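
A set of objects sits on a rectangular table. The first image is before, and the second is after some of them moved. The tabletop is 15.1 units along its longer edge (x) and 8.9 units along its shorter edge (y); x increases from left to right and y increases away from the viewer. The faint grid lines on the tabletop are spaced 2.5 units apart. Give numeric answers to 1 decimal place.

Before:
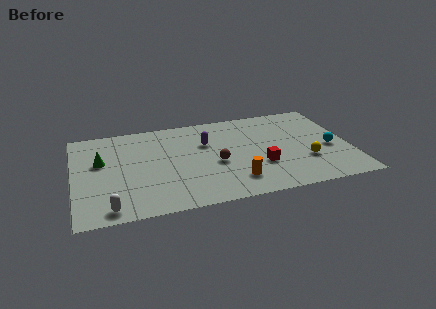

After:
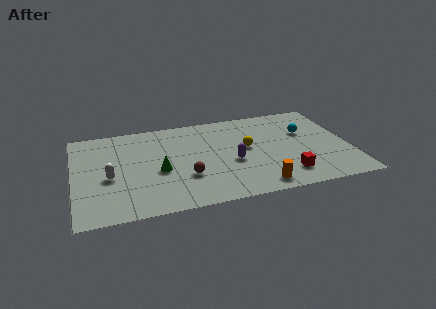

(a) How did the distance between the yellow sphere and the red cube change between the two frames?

+1.1

They were about 2.5 units apart before and 3.6 after — 1.1 units further apart.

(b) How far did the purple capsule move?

2.6

The purple capsule moved from about (7.3, 5.9) to (8.6, 3.7), a distance of √(1.3² + 2.2²) ≈ 2.6.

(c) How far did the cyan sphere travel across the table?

2.2

The cyan sphere moved from about (14.0, 3.8) to (12.8, 5.7), a distance of √(1.2² + 1.9²) ≈ 2.2.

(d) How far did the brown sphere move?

1.9

The brown sphere was near (7.7, 3.8) before and (6.0, 2.9) after, so it travelled √(1.7² + 0.9²) ≈ 1.9 units.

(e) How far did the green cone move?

3.5

From (1.5, 5.4) to (4.6, 3.8), the green cone covered √(3.1² + 1.6²) ≈ 3.5 units.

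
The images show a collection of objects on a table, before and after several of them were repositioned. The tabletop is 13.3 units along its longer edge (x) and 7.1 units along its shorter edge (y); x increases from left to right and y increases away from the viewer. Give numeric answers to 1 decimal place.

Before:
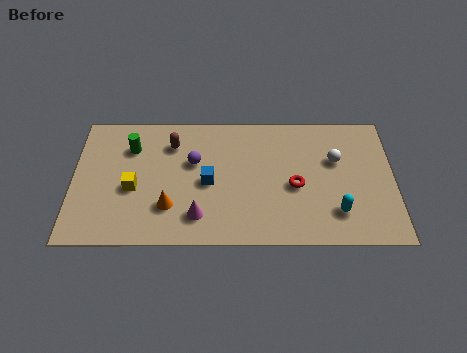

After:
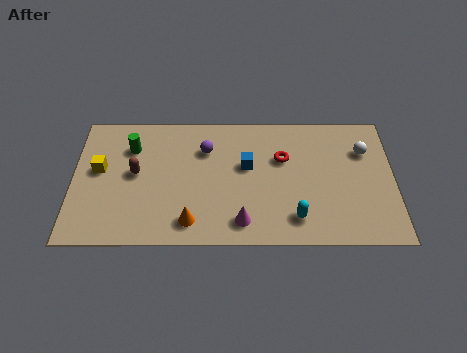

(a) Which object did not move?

the green cylinder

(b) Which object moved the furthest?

the brown capsule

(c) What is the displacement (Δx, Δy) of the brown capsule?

(-1.5, -1.6)

The brown capsule was at about (4.1, 5.4) and moved to about (2.6, 3.8).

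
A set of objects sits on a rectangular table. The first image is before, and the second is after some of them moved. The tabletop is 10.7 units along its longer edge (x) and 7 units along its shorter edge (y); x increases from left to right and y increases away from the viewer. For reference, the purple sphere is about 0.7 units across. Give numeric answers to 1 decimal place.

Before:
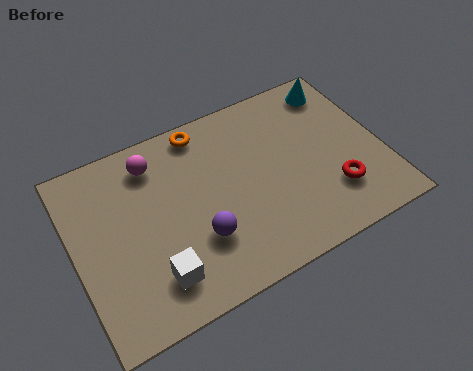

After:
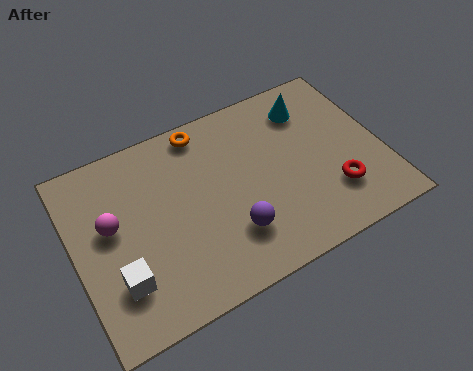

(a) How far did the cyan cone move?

1.2

The cyan cone moved from about (9.6, 5.9) to (8.5, 5.5), a distance of √(1.1² + 0.4²) ≈ 1.2.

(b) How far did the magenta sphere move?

2.4

The magenta sphere was near (3.0, 5.7) before and (1.3, 4.0) after, so it travelled √(1.7² + 1.7²) ≈ 2.4 units.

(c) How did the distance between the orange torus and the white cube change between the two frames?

+0.3

Before: roughly 5.2 units apart; after: 5.5. That's 0.3 units further apart.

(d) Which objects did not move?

the orange torus and the red torus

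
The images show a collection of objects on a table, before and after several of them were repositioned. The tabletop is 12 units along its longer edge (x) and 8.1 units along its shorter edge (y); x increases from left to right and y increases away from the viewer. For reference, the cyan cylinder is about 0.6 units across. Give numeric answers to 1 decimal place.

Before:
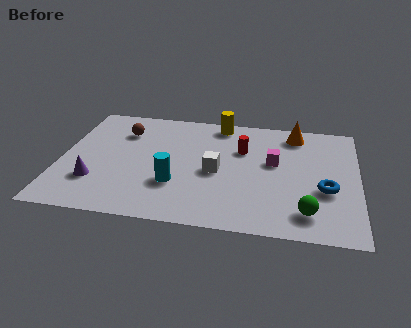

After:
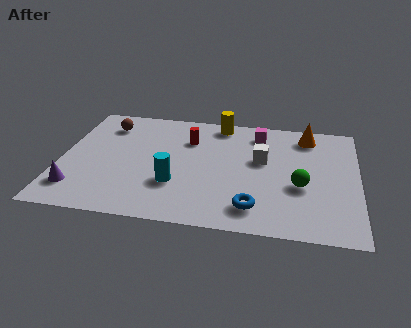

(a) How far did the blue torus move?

3.2

The blue torus was near (10.7, 3.1) before and (7.9, 1.5) after, so it travelled √(2.8² + 1.6²) ≈ 3.2 units.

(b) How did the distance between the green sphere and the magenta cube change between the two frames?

+0.4

Before: roughly 3.5 units apart; after: 3.9. That's 0.4 units further apart.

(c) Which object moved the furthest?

the blue torus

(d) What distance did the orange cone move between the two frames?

0.5

The orange cone moved from about (9.4, 6.9) to (9.9, 6.8), a distance of √(0.5² + 0.1²) ≈ 0.5.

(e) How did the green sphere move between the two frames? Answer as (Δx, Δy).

(-0.3, 1.7)

The green sphere was at about (10.0, 1.5) and moved to about (9.7, 3.2).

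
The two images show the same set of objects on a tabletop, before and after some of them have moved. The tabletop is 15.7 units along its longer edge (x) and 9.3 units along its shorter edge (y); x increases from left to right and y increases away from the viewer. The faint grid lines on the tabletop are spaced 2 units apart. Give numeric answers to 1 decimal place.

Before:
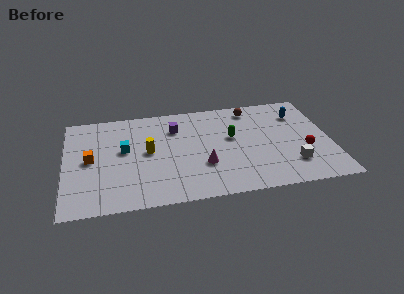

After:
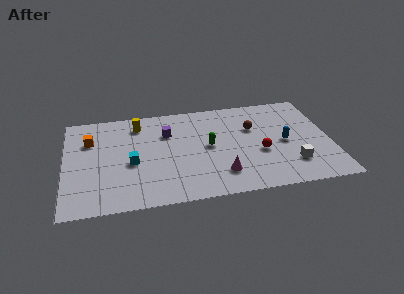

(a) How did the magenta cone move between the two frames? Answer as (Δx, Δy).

(1.0, -1.0)

From the two frames, the magenta cone sits at roughly (8.1, 3.1) before and (9.1, 2.1) after.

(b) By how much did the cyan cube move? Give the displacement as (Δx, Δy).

(0.4, -1.3)

The cyan cube was at about (3.5, 5.3) and moved to about (3.9, 4.0).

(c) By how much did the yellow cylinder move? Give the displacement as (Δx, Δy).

(-0.5, 2.7)

From the two frames, the yellow cylinder sits at roughly (4.9, 4.9) before and (4.4, 7.6) after.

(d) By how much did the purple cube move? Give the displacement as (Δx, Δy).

(-0.5, -0.4)

The purple cube was at about (6.6, 6.9) and moved to about (6.1, 6.5).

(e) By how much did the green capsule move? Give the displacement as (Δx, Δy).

(-1.4, -0.6)

The green capsule was at about (9.9, 5.4) and moved to about (8.5, 4.8).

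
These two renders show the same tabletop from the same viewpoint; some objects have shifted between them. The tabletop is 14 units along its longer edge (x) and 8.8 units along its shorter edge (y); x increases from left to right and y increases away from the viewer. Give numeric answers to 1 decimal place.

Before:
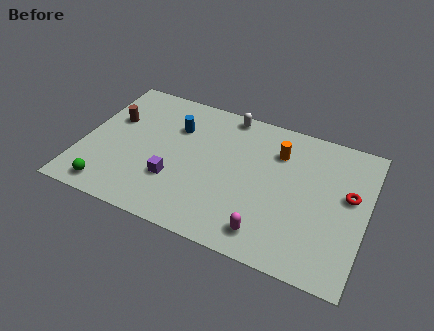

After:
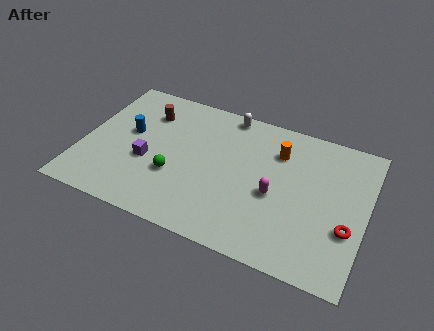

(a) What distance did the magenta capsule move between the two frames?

2.4

The magenta capsule was near (9.5, 1.4) before and (9.6, 3.8) after, so it travelled √(0.1² + 2.4²) ≈ 2.4 units.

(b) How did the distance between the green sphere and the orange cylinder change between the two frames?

-3.6

Before: roughly 9.5 units apart; after: 5.9. That's 3.6 units closer together.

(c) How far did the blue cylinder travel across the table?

2.5

The blue cylinder moved from about (4.4, 6.2) to (2.2, 5.0), a distance of √(2.2² + 1.2²) ≈ 2.5.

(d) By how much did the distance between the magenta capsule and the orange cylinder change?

-2.4

They were about 5.1 units apart before and 2.7 after — 2.4 units closer together.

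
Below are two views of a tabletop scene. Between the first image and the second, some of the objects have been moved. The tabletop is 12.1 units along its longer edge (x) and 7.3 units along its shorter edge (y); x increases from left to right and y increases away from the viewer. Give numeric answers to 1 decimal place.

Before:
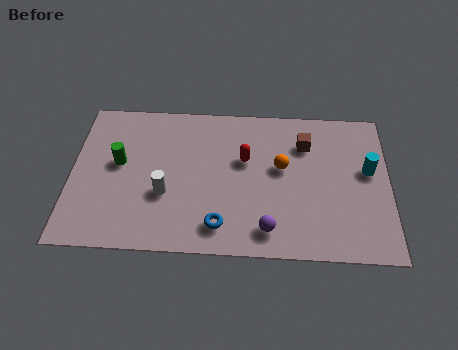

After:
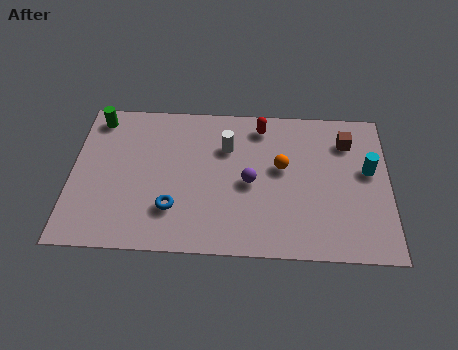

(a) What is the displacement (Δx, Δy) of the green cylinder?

(-0.9, 2.2)

The green cylinder was at about (1.8, 4.1) and moved to about (0.9, 6.3).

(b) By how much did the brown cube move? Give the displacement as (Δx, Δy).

(1.6, 0.2)

The brown cube was at about (8.9, 5.4) and moved to about (10.5, 5.6).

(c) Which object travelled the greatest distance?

the white cylinder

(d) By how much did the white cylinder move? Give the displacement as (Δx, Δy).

(2.3, 2.4)

The white cylinder started near (3.6, 2.7) and ended near (5.9, 5.1).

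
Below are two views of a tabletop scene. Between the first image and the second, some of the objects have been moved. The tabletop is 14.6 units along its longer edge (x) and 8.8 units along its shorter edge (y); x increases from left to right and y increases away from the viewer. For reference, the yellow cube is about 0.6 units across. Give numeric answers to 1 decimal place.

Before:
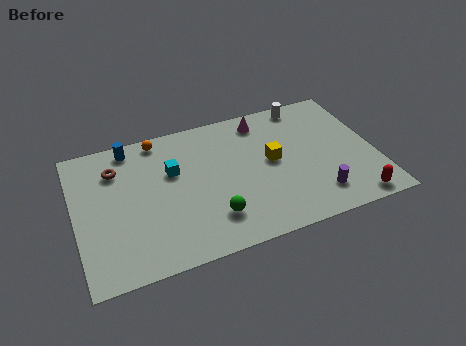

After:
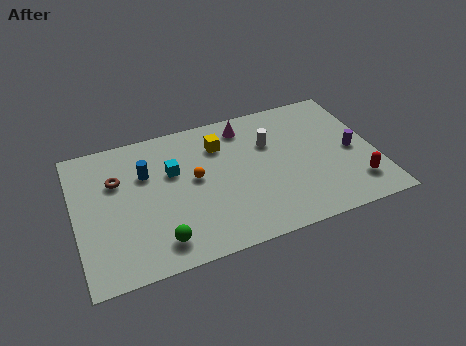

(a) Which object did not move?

the cyan cube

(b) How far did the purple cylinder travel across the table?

3.0

The purple cylinder was near (11.5, 1.8) before and (13.5, 4.1) after, so it travelled √(2.0² + 2.3²) ≈ 3.0 units.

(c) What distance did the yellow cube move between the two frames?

3.1

From (9.6, 4.7) to (7.2, 6.6), the yellow cube covered √(2.4² + 1.9²) ≈ 3.1 units.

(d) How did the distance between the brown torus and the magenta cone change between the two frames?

-0.8

Before: roughly 7.4 units apart; after: 6.6. That's 0.8 units closer together.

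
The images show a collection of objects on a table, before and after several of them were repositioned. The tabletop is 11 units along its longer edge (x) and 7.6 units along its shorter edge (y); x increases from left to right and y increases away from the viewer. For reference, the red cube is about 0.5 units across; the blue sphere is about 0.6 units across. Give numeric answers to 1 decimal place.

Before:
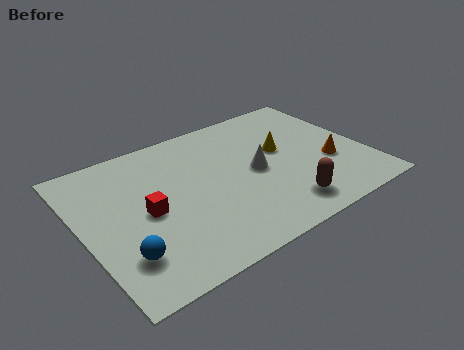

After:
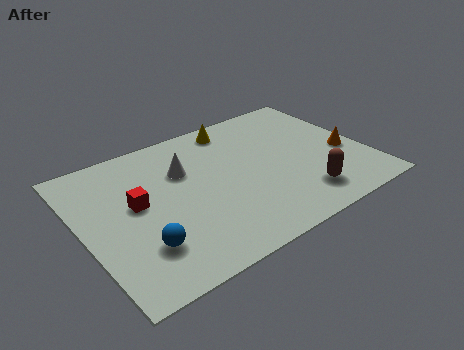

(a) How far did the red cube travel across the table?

0.7

The red cube moved from about (2.4, 3.6) to (2.1, 4.2), a distance of √(0.3² + 0.6²) ≈ 0.7.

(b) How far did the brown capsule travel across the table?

0.8

The brown capsule moved from about (7.3, 1.3) to (8.1, 1.5), a distance of √(0.8² + 0.2²) ≈ 0.8.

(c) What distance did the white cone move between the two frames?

3.0

The white cone moved from about (6.7, 3.7) to (4.1, 5.1), a distance of √(2.6² + 1.4²) ≈ 3.0.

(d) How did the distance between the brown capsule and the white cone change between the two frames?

+2.9

The distance was about 2.5 in the first image and 5.4 in the second, so they moved 2.9 units further apart.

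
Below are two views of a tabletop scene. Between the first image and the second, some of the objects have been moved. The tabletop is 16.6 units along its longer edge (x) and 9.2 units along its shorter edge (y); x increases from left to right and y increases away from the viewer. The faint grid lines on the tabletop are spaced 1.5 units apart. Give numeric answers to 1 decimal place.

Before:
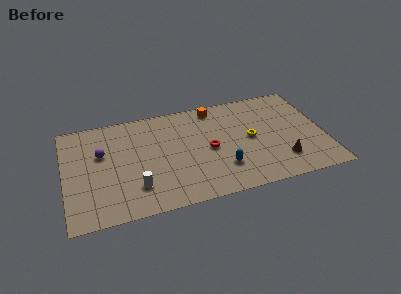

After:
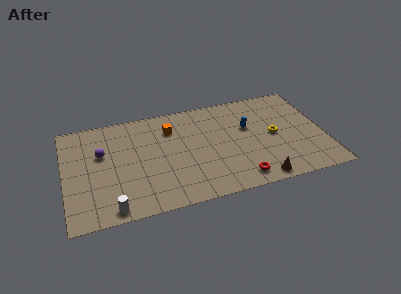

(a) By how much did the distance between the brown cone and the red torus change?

-3.7

The distance was about 5.0 in the first image and 1.3 in the second, so they moved 3.7 units closer together.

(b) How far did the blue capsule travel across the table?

3.7

From (9.9, 2.5) to (11.8, 5.7), the blue capsule covered √(1.9² + 3.2²) ≈ 3.7 units.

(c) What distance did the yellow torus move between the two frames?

1.5

From (11.9, 4.7) to (13.4, 4.6), the yellow torus covered √(1.5² + 0.1²) ≈ 1.5 units.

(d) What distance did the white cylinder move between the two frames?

2.1

From (4.4, 2.3) to (2.8, 0.9), the white cylinder covered √(1.6² + 1.4²) ≈ 2.1 units.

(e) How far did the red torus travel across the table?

3.5

The red torus moved from about (9.2, 4.4) to (10.9, 1.3), a distance of √(1.7² + 3.1²) ≈ 3.5.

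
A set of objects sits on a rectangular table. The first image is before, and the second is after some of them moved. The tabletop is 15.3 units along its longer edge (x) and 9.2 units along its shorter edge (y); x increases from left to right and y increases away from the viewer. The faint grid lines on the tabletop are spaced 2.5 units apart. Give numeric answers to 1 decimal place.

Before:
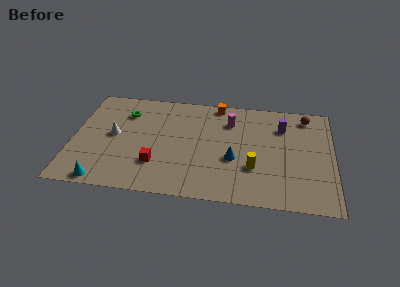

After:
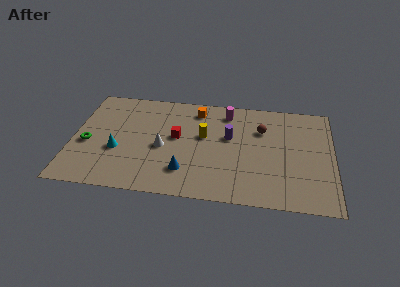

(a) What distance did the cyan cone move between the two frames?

2.8

The cyan cone was near (2.0, 0.8) before and (2.7, 3.5) after, so it travelled √(0.7² + 2.7²) ≈ 2.8 units.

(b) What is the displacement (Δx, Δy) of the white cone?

(2.9, -0.7)

From the two frames, the white cone sits at roughly (2.4, 4.8) before and (5.3, 4.1) after.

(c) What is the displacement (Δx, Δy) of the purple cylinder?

(-3.1, -1.3)

The purple cylinder was at about (12.3, 6.8) and moved to about (9.2, 5.5).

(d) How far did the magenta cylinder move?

0.8

The magenta cylinder moved from about (9.2, 6.9) to (9.0, 7.7), a distance of √(0.2² + 0.8²) ≈ 0.8.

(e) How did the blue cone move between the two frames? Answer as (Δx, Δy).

(-2.8, -1.4)

The blue cone started near (9.5, 3.6) and ended near (6.7, 2.2).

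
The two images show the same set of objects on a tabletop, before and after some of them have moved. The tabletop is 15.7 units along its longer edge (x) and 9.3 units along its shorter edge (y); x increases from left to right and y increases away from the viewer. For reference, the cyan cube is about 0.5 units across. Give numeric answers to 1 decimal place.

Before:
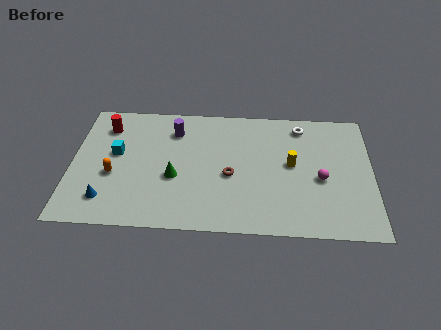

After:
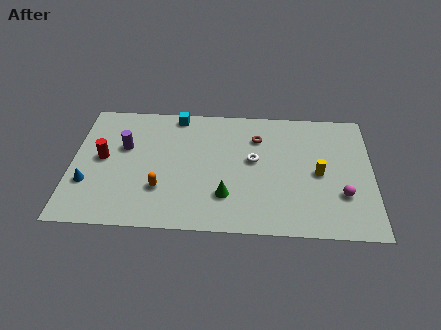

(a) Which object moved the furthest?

the cyan cube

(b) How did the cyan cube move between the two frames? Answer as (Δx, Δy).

(3.1, 3.1)

From the two frames, the cyan cube sits at roughly (2.3, 5.3) before and (5.4, 8.4) after.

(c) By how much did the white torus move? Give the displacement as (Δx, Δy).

(-2.5, -2.7)

From the two frames, the white torus sits at roughly (12.0, 7.9) before and (9.5, 5.2) after.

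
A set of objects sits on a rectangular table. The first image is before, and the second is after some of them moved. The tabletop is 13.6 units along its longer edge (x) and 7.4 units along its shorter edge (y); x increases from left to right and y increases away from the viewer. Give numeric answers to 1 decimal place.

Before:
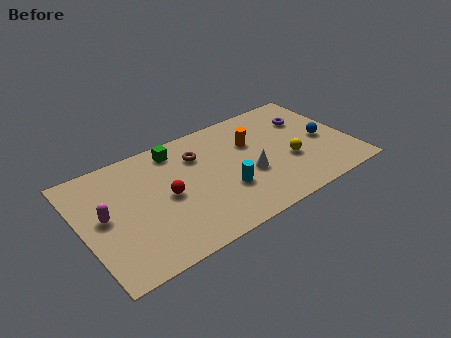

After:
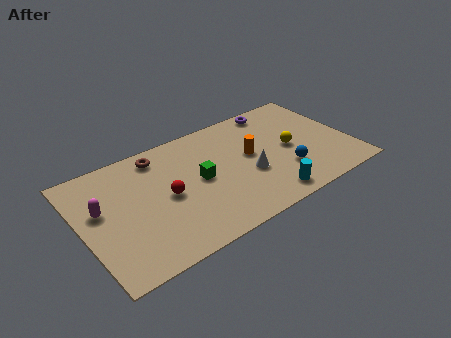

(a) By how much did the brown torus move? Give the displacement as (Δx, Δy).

(-1.9, 0.9)

From the two frames, the brown torus sits at roughly (6.1, 5.4) before and (4.2, 6.3) after.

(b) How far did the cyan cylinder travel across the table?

2.4

The cyan cylinder was near (7.0, 2.5) before and (8.9, 1.0) after, so it travelled √(1.9² + 1.5²) ≈ 2.4 units.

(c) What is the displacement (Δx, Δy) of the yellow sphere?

(0.2, 0.8)

The yellow sphere was at about (10.4, 2.8) and moved to about (10.6, 3.6).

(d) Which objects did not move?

the red sphere and the white cone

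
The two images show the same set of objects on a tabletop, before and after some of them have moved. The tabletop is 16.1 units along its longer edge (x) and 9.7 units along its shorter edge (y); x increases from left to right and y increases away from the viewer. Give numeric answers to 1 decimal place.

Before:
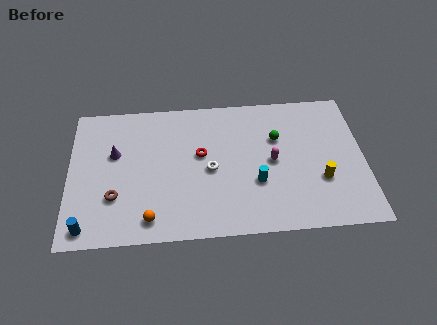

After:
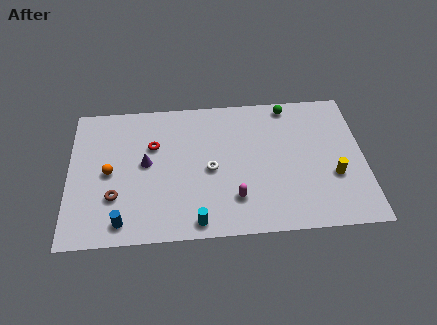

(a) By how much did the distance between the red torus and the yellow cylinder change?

+3.3

They were about 6.9 units apart before and 10.2 after — 3.3 units further apart.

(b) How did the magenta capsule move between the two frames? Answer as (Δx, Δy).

(-2.1, -2.4)

From the two frames, the magenta capsule sits at roughly (11.1, 4.8) before and (9.0, 2.4) after.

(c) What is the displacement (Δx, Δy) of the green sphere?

(0.7, 2.3)

From the two frames, the green sphere sits at roughly (11.4, 6.4) before and (12.1, 8.7) after.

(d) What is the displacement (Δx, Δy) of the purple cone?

(1.7, -0.8)

The purple cone was at about (2.5, 6.0) and moved to about (4.2, 5.2).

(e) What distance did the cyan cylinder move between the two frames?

4.1

From (10.2, 3.4) to (6.9, 1.0), the cyan cylinder covered √(3.3² + 2.4²) ≈ 4.1 units.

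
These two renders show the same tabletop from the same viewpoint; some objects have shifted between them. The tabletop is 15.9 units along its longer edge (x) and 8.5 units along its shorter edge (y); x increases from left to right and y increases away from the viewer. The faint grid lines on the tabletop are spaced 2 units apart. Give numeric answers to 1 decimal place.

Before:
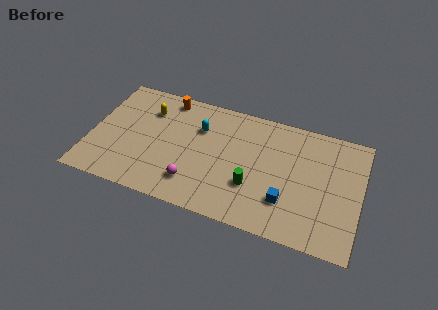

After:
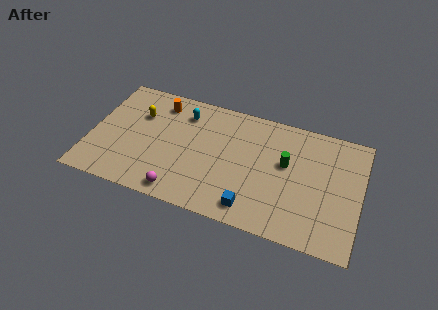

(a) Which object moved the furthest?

the green cylinder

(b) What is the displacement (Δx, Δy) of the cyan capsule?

(-1.0, 0.8)

From the two frames, the cyan capsule sits at roughly (6.3, 5.9) before and (5.3, 6.7) after.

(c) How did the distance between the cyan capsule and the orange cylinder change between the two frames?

-1.1

The distance was about 2.6 in the first image and 1.5 in the second, so they moved 1.1 units closer together.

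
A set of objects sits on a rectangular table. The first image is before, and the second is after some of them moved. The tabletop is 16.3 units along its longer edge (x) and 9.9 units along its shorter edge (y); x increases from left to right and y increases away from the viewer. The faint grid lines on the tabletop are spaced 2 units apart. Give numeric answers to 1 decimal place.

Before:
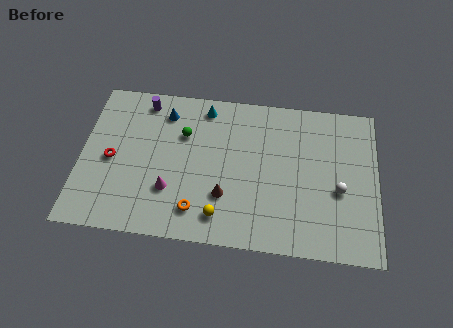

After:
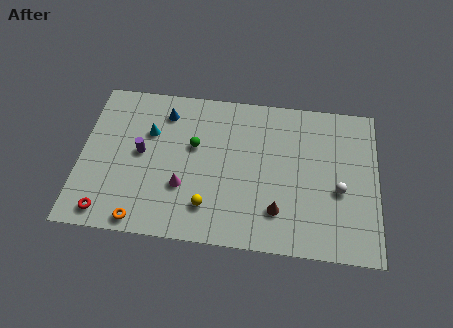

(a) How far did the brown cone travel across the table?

3.0

From (8.0, 3.0) to (10.9, 2.4), the brown cone covered √(2.9² + 0.6²) ≈ 3.0 units.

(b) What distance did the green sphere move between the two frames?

0.9

From (5.6, 6.7) to (6.2, 6.0), the green sphere covered √(0.6² + 0.7²) ≈ 0.9 units.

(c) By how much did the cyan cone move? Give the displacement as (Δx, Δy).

(-3.0, -2.0)

The cyan cone was at about (6.7, 8.6) and moved to about (3.7, 6.6).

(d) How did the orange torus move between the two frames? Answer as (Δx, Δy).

(-3.0, -1.0)

From the two frames, the orange torus sits at roughly (6.5, 1.9) before and (3.5, 0.9) after.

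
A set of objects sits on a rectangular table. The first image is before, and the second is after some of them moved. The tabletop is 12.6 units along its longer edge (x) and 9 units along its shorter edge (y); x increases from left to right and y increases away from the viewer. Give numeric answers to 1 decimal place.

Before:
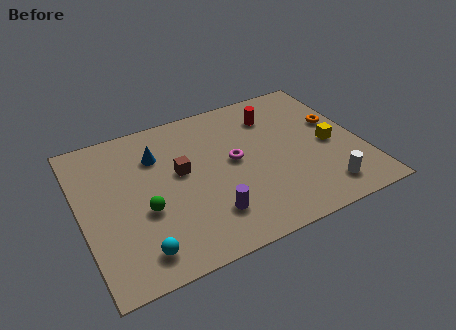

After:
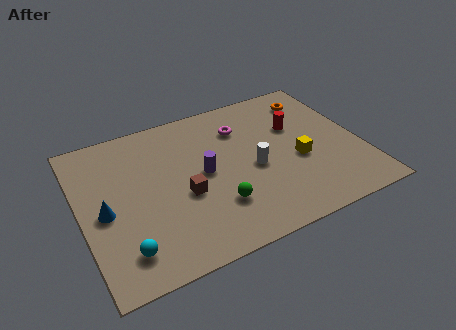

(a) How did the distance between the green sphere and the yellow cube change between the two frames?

-4.4

The distance was about 8.5 in the first image and 4.1 in the second, so they moved 4.4 units closer together.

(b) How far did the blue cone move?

3.5

The blue cone moved from about (3.6, 6.5) to (1.0, 4.1), a distance of √(2.6² + 2.4²) ≈ 3.5.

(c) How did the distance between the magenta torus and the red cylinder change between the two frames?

-0.4

They were about 3.0 units apart before and 2.6 after — 0.4 units closer together.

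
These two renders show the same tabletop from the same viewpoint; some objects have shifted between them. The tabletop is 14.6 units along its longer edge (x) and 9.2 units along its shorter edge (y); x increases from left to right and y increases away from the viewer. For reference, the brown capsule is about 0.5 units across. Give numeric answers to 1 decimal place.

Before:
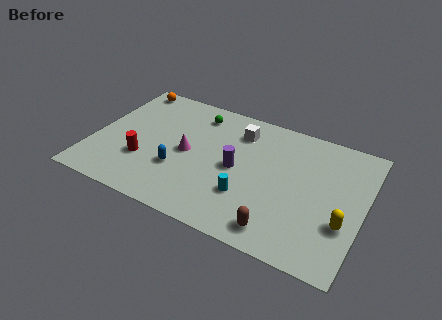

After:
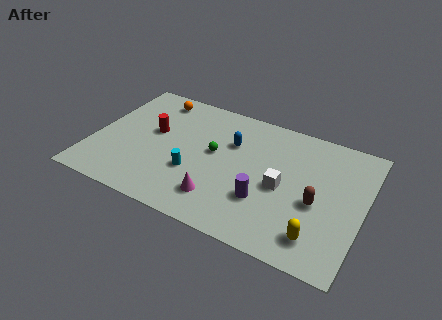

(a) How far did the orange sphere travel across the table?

1.6

The orange sphere moved from about (1.2, 8.3) to (2.8, 7.9), a distance of √(1.6² + 0.4²) ≈ 1.6.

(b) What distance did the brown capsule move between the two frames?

3.1

The brown capsule was near (10.5, 1.3) before and (12.2, 3.9) after, so it travelled √(1.7² + 2.6²) ≈ 3.1 units.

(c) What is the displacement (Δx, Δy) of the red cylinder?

(0.2, 2.3)

From the two frames, the red cylinder sits at roughly (2.9, 3.0) before and (3.1, 5.3) after.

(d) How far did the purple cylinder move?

2.3

From (7.8, 4.5) to (9.5, 2.9), the purple cylinder covered √(1.7² + 1.6²) ≈ 2.3 units.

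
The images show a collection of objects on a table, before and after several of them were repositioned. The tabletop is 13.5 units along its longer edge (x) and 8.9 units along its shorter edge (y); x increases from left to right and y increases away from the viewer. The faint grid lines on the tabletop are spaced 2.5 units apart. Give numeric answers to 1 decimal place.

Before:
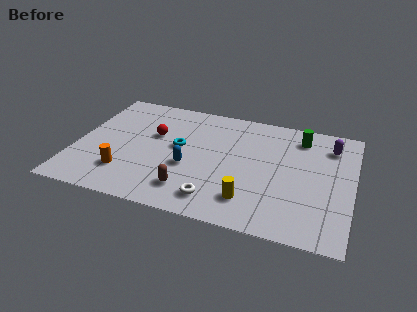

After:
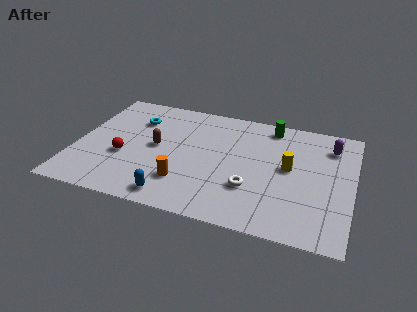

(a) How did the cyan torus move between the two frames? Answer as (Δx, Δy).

(-2.3, 1.6)

The cyan torus was at about (5.0, 4.9) and moved to about (2.7, 6.5).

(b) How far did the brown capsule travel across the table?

3.4

From (5.8, 1.8) to (3.9, 4.6), the brown capsule covered √(1.9² + 2.8²) ≈ 3.4 units.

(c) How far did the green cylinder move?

1.6

From (10.8, 7.3) to (9.3, 7.8), the green cylinder covered √(1.5² + 0.5²) ≈ 1.6 units.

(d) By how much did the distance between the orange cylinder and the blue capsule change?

-2.0

They were about 3.3 units apart before and 1.3 after — 2.0 units closer together.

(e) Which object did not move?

the purple capsule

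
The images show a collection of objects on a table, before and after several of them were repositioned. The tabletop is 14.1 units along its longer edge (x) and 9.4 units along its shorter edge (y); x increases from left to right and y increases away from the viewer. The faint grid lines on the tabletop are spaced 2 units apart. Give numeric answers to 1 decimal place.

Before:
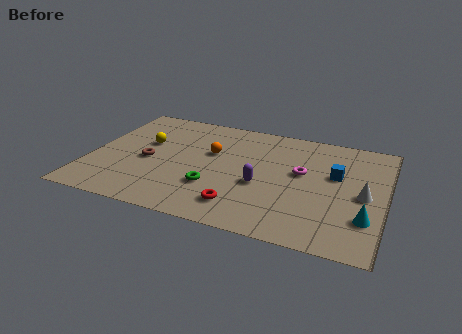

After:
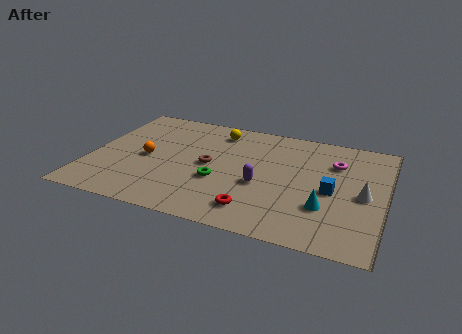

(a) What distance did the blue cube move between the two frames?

1.4

From (11.7, 5.7) to (11.6, 4.3), the blue cube covered √(0.1² + 1.4²) ≈ 1.4 units.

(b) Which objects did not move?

the purple capsule and the white cone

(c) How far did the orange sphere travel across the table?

3.3

The orange sphere was near (5.7, 5.8) before and (2.7, 4.4) after, so it travelled √(3.0² + 1.4²) ≈ 3.3 units.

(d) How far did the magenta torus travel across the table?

2.0

The magenta torus was near (10.1, 5.4) before and (11.6, 6.7) after, so it travelled √(1.5² + 1.3²) ≈ 2.0 units.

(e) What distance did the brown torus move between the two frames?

2.9

The brown torus moved from about (2.8, 4.2) to (5.7, 4.7), a distance of √(2.9² + 0.5²) ≈ 2.9.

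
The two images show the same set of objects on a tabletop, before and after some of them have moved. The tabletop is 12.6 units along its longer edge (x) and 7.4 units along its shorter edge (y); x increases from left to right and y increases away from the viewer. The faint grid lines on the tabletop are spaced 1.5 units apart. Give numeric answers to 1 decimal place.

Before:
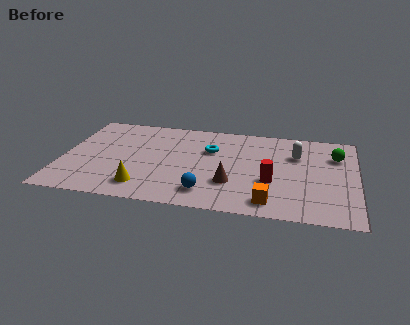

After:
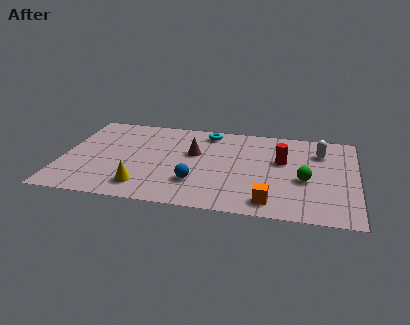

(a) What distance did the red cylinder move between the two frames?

1.8

The red cylinder was near (9.0, 2.7) before and (9.4, 4.5) after, so it travelled √(0.4² + 1.8²) ≈ 1.8 units.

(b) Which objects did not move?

the yellow cone and the orange cube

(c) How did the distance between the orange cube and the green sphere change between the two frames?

-2.6

The distance was about 5.0 in the first image and 2.4 in the second, so they moved 2.6 units closer together.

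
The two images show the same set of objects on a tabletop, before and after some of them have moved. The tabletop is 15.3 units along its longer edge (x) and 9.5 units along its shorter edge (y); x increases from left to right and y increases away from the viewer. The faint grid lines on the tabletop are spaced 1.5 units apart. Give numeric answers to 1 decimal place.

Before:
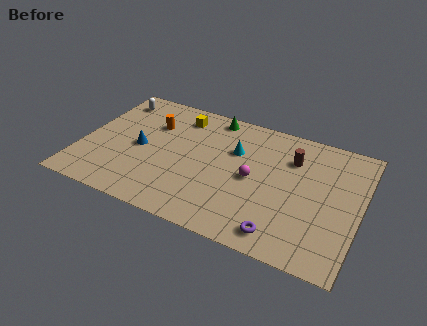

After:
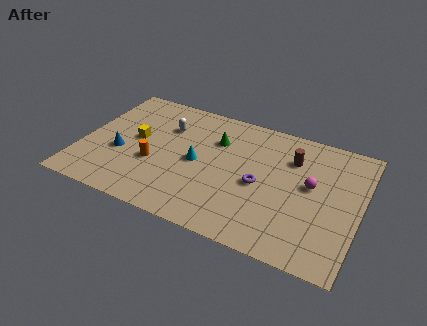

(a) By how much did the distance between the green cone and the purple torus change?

-4.9

Before: roughly 8.5 units apart; after: 3.6. That's 4.9 units closer together.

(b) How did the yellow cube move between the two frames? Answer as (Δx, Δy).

(-2.1, -2.7)

From the two frames, the yellow cube sits at roughly (5.0, 7.8) before and (2.9, 5.1) after.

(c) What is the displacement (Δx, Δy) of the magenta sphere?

(3.1, 0.7)

The magenta sphere started near (9.5, 4.6) and ended near (12.6, 5.3).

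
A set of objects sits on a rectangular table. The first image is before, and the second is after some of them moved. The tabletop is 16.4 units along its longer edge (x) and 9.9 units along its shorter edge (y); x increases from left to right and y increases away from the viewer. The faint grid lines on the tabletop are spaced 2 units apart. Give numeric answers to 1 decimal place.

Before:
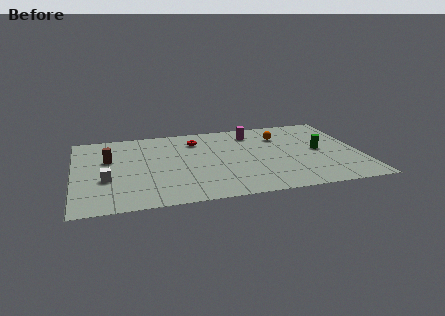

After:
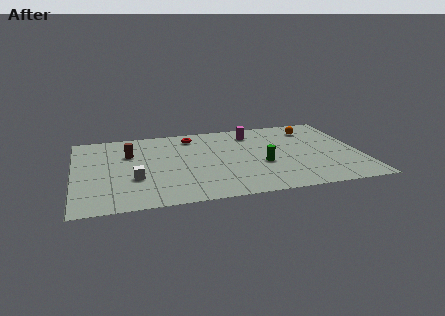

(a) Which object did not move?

the magenta cylinder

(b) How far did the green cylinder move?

3.6

From (14.1, 5.0) to (10.7, 3.9), the green cylinder covered √(3.4² + 1.1²) ≈ 3.6 units.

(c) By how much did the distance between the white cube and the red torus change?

-0.7

The distance was about 6.6 in the first image and 5.9 in the second, so they moved 0.7 units closer together.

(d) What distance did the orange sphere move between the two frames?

2.0

The orange sphere moved from about (12.0, 7.3) to (13.9, 7.9), a distance of √(1.9² + 0.6²) ≈ 2.0.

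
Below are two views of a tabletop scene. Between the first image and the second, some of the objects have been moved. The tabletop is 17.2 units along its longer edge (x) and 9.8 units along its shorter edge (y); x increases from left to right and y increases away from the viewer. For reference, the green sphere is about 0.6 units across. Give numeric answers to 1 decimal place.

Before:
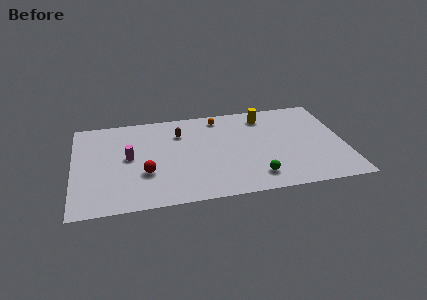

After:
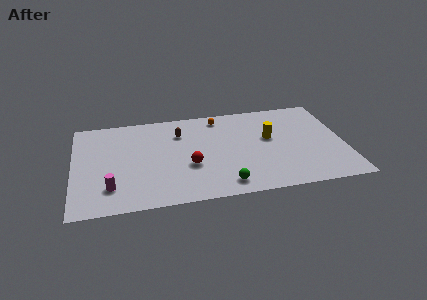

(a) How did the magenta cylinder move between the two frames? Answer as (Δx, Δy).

(-1.2, -2.9)

The magenta cylinder started near (3.5, 5.2) and ended near (2.3, 2.3).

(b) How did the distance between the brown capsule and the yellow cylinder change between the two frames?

+0.3

They were about 5.6 units apart before and 5.9 after — 0.3 units further apart.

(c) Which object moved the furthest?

the magenta cylinder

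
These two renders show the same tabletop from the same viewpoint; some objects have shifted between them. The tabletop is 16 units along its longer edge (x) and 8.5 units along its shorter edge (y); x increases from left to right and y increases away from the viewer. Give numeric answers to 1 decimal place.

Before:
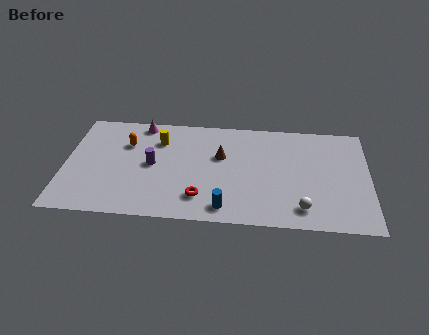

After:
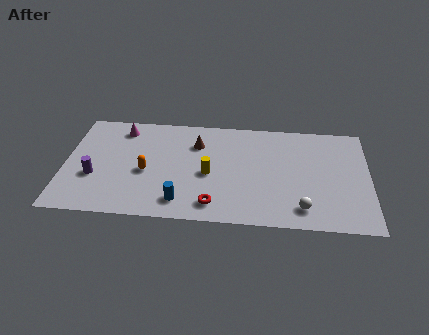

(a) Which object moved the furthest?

the yellow cylinder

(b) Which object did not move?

the white sphere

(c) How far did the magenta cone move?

1.1

The magenta cone was near (3.9, 7.6) before and (2.9, 7.1) after, so it travelled √(1.0² + 0.5²) ≈ 1.1 units.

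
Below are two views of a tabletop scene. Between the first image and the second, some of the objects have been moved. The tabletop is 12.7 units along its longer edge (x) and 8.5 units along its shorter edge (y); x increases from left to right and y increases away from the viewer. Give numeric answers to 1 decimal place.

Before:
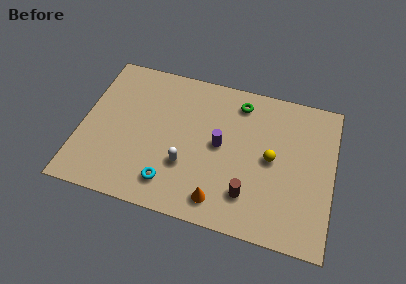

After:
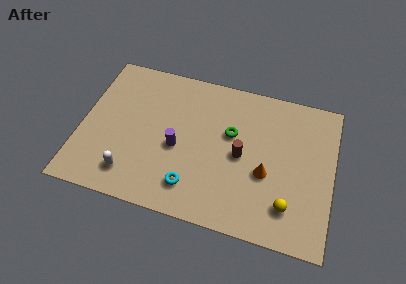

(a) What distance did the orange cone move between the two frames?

3.0

The orange cone was near (7.2, 1.3) before and (9.4, 3.4) after, so it travelled √(2.2² + 2.1²) ≈ 3.0 units.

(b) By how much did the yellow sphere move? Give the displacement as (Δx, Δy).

(1.0, -2.4)

The yellow sphere was at about (9.6, 4.3) and moved to about (10.6, 1.9).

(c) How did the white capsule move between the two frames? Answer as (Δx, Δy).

(-2.7, -1.2)

From the two frames, the white capsule sits at roughly (5.4, 2.8) before and (2.7, 1.6) after.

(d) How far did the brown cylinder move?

2.2

The brown cylinder was near (8.6, 2.0) before and (8.1, 4.1) after, so it travelled √(0.5² + 2.1²) ≈ 2.2 units.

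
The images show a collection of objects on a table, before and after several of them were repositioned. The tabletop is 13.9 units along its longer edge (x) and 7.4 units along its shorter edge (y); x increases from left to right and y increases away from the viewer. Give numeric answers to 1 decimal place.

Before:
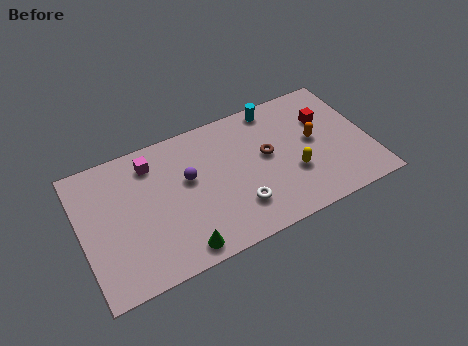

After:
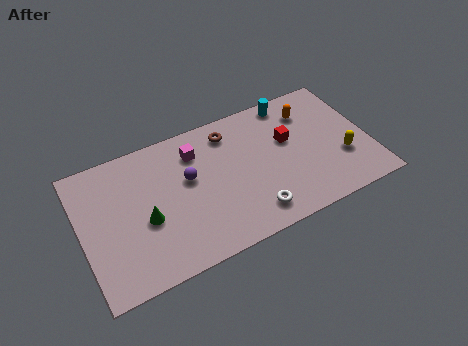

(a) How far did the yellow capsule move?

2.4

The yellow capsule was near (10.1, 2.6) before and (12.5, 2.5) after, so it travelled √(2.4² + 0.1²) ≈ 2.4 units.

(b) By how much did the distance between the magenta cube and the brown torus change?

-4.0

Before: roughly 5.7 units apart; after: 1.7. That's 4.0 units closer together.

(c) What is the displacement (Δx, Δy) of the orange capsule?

(0.0, 1.7)

The orange capsule started near (11.3, 4.0) and ended near (11.3, 5.7).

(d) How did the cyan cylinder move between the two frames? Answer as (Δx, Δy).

(0.8, 0.0)

The cyan cylinder started near (9.7, 6.6) and ended near (10.5, 6.6).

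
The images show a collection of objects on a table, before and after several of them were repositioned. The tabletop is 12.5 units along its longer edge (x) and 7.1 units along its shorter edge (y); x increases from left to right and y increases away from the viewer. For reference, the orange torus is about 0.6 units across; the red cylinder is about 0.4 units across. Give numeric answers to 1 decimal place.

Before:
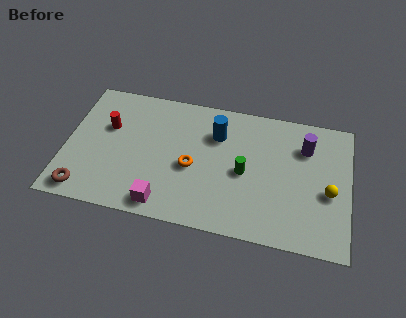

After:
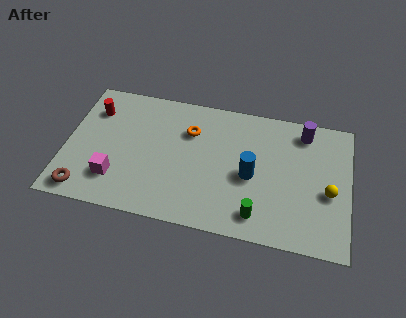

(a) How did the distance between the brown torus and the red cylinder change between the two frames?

+0.7

The distance was about 3.7 in the first image and 4.4 in the second, so they moved 0.7 units further apart.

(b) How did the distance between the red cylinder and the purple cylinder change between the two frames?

+0.6

The distance was about 8.7 in the first image and 9.3 in the second, so they moved 0.6 units further apart.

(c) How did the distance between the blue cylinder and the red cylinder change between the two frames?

+2.6

The distance was about 4.8 in the first image and 7.4 in the second, so they moved 2.6 units further apart.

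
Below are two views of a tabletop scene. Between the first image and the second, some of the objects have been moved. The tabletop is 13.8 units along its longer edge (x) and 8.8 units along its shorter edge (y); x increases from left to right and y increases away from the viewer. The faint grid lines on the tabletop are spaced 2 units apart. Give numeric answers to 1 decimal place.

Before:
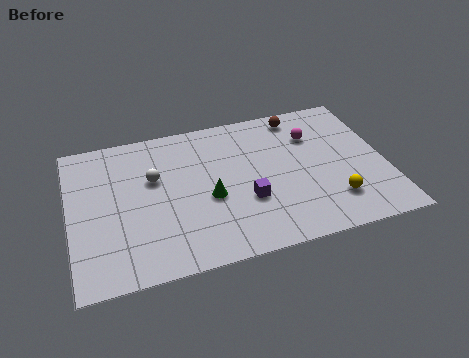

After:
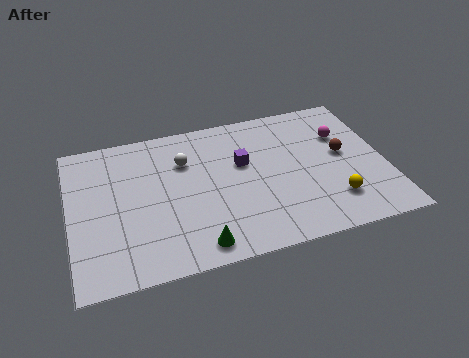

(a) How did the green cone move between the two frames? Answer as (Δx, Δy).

(-0.7, -2.6)

The green cone started near (6.0, 3.7) and ended near (5.3, 1.1).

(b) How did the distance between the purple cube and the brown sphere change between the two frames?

-0.9

The distance was about 5.3 in the first image and 4.4 in the second, so they moved 0.9 units closer together.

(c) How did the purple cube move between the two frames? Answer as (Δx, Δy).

(0.0, 2.3)

The purple cube started near (7.6, 3.1) and ended near (7.6, 5.4).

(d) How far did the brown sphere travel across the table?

3.4

The brown sphere was near (10.3, 7.7) before and (12.0, 4.8) after, so it travelled √(1.7² + 2.9²) ≈ 3.4 units.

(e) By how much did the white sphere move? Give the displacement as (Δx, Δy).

(1.4, 0.7)

From the two frames, the white sphere sits at roughly (3.7, 5.5) before and (5.1, 6.2) after.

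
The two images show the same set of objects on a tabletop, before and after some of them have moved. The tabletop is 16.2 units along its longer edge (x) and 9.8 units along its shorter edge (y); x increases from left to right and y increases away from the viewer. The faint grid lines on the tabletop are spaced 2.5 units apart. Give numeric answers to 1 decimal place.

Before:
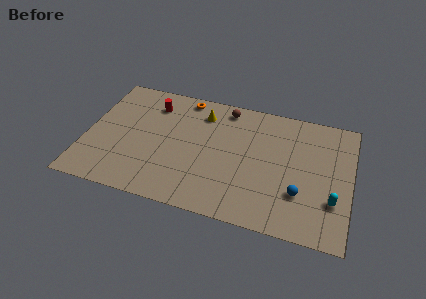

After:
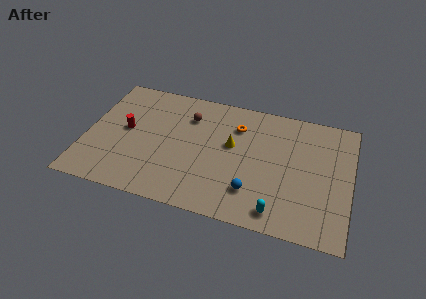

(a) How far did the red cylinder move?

2.9

The red cylinder moved from about (3.8, 7.7) to (2.4, 5.2), a distance of √(1.4² + 2.5²) ≈ 2.9.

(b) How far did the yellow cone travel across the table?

2.9

The yellow cone moved from about (6.9, 7.8) to (8.9, 5.7), a distance of √(2.0² + 2.1²) ≈ 2.9.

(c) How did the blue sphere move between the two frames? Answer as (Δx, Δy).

(-2.8, -0.6)

The blue sphere started near (13.2, 3.0) and ended near (10.4, 2.4).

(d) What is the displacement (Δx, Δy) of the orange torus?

(3.4, -1.5)

The orange torus was at about (5.7, 8.8) and moved to about (9.1, 7.3).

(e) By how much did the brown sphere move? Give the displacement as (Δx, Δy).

(-2.2, -1.3)

The brown sphere started near (8.3, 8.6) and ended near (6.1, 7.3).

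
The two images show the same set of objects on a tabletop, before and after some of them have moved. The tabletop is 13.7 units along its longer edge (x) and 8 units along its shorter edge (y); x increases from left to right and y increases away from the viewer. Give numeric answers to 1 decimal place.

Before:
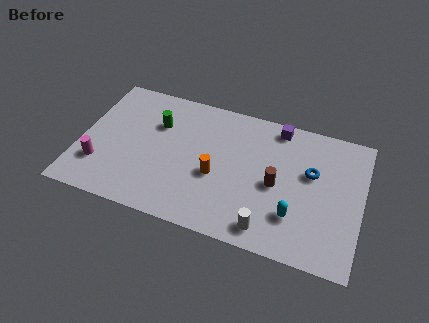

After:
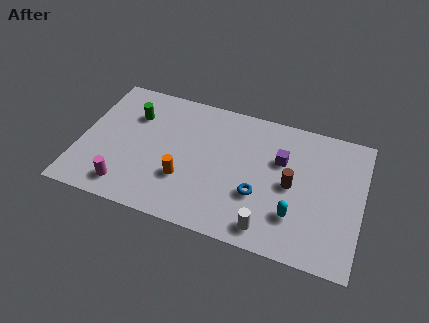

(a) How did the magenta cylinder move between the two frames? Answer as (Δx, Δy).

(1.4, -0.9)

The magenta cylinder was at about (1.1, 2.2) and moved to about (2.5, 1.3).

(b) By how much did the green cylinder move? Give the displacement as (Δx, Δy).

(-1.2, 0.2)

The green cylinder started near (3.6, 5.5) and ended near (2.4, 5.7).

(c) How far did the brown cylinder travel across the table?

0.7

The brown cylinder moved from about (9.6, 3.7) to (10.3, 3.9), a distance of √(0.7² + 0.2²) ≈ 0.7.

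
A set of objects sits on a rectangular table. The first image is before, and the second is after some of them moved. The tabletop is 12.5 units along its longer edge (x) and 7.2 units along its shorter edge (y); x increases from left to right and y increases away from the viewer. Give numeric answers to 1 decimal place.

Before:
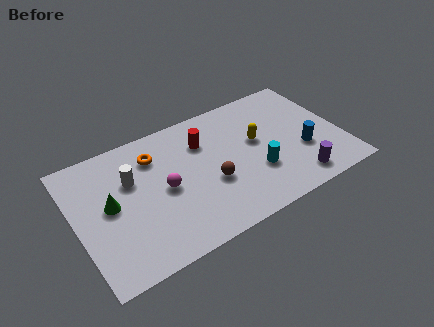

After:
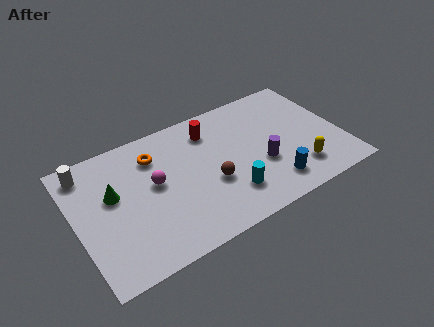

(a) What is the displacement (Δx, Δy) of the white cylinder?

(-1.9, 1.4)

The white cylinder was at about (2.7, 4.7) and moved to about (0.8, 6.1).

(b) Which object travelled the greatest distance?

the yellow capsule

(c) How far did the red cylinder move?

0.6

The red cylinder moved from about (6.2, 5.2) to (6.6, 5.7), a distance of √(0.4² + 0.5²) ≈ 0.6.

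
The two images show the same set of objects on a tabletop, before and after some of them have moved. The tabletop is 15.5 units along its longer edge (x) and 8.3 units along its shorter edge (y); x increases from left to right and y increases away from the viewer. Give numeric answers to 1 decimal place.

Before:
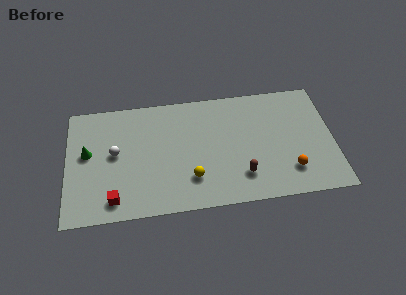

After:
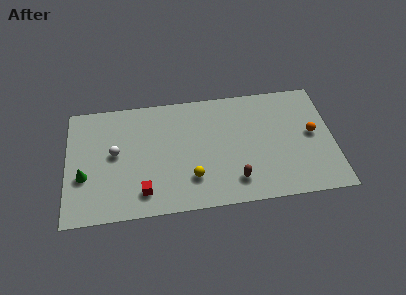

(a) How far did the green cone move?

1.6

From (1.2, 4.7) to (1.0, 3.1), the green cone covered √(0.2² + 1.6²) ≈ 1.6 units.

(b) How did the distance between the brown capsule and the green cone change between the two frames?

-0.5

Before: roughly 9.3 units apart; after: 8.8. That's 0.5 units closer together.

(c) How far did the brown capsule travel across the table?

0.5

From (10.1, 2.0) to (9.7, 1.7), the brown capsule covered √(0.4² + 0.3²) ≈ 0.5 units.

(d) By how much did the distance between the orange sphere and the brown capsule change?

+2.5

They were about 2.8 units apart before and 5.3 after — 2.5 units further apart.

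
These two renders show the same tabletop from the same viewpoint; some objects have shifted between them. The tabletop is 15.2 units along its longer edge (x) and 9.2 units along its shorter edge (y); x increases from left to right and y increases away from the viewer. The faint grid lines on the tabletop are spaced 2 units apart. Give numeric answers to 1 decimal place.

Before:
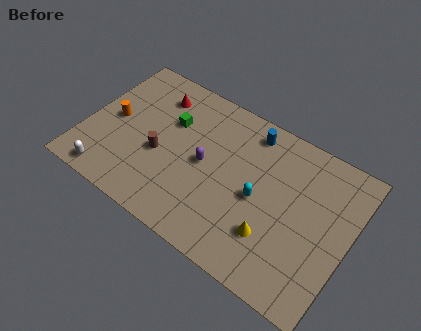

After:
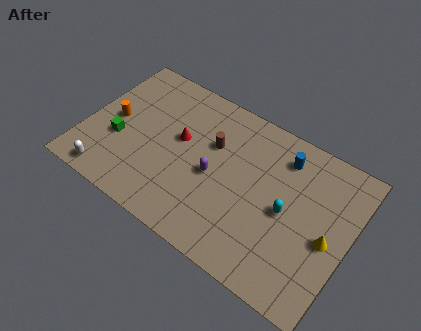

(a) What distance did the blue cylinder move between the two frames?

2.1

The blue cylinder was near (9.0, 7.9) before and (11.0, 7.4) after, so it travelled √(2.0² + 0.5²) ≈ 2.1 units.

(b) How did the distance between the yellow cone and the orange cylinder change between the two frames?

+2.7

The distance was about 9.9 in the first image and 12.6 in the second, so they moved 2.7 units further apart.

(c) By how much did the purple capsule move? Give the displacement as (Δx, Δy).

(0.6, -0.4)

The purple capsule started near (6.9, 4.6) and ended near (7.5, 4.2).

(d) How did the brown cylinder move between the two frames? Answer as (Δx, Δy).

(2.7, 2.2)

From the two frames, the brown cylinder sits at roughly (4.4, 3.8) before and (7.1, 6.0) after.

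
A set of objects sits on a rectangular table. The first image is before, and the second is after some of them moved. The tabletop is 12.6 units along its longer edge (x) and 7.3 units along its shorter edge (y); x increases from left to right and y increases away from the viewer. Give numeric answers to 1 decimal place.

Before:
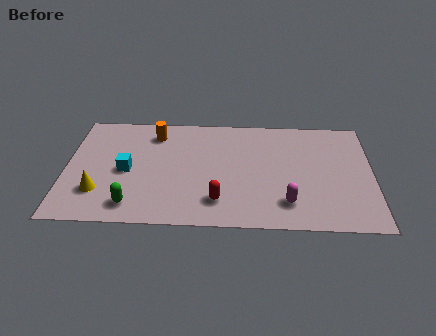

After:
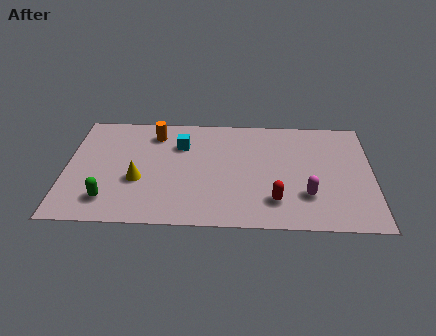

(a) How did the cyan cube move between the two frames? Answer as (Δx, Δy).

(2.2, 1.8)

The cyan cube started near (2.5, 3.4) and ended near (4.7, 5.2).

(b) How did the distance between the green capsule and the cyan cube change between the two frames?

+2.5

Before: roughly 2.2 units apart; after: 4.7. That's 2.5 units further apart.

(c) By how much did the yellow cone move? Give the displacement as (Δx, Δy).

(1.6, 0.8)

From the two frames, the yellow cone sits at roughly (1.4, 2.0) before and (3.0, 2.8) after.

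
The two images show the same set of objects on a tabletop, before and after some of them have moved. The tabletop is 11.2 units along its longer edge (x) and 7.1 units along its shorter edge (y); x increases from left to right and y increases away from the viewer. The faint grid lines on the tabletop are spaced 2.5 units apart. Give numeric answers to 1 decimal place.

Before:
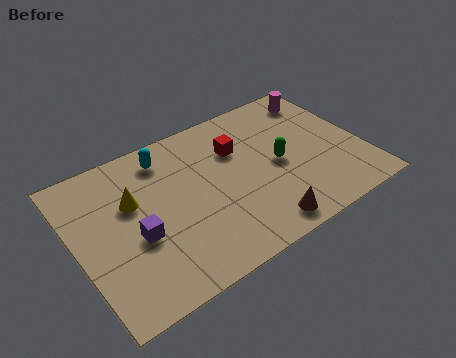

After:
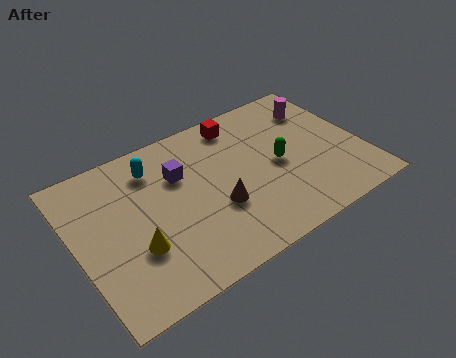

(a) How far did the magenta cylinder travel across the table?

0.5

The magenta cylinder was near (10.1, 5.9) before and (9.9, 5.4) after, so it travelled √(0.2² + 0.5²) ≈ 0.5 units.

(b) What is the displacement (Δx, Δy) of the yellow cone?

(-0.2, -2.1)

The yellow cone started near (2.3, 4.5) and ended near (2.1, 2.4).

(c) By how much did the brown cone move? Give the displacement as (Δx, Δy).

(-1.4, 1.7)

The brown cone was at about (6.7, 0.9) and moved to about (5.3, 2.6).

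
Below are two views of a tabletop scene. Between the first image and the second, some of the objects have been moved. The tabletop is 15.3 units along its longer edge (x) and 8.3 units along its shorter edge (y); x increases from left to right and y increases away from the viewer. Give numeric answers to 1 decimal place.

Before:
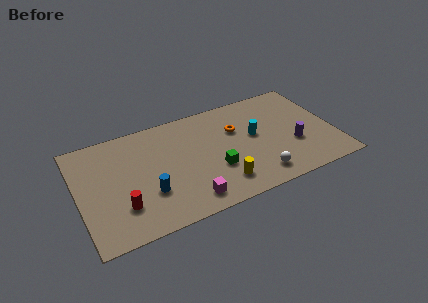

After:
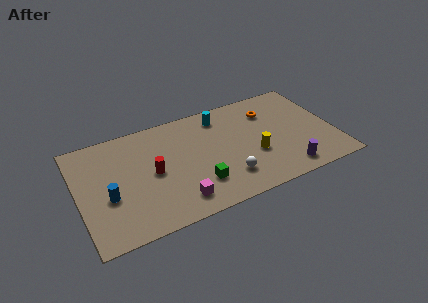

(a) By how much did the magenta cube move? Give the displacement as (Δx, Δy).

(-0.6, 0.2)

The magenta cube was at about (6.2, 1.3) and moved to about (5.6, 1.5).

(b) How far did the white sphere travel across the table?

1.9

From (10.4, 1.4) to (8.6, 2.0), the white sphere covered √(1.8² + 0.6²) ≈ 1.9 units.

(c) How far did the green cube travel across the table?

1.3

The green cube was near (8.0, 2.9) before and (6.9, 2.2) after, so it travelled √(1.1² + 0.7²) ≈ 1.3 units.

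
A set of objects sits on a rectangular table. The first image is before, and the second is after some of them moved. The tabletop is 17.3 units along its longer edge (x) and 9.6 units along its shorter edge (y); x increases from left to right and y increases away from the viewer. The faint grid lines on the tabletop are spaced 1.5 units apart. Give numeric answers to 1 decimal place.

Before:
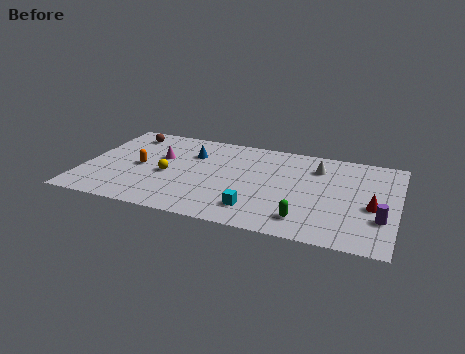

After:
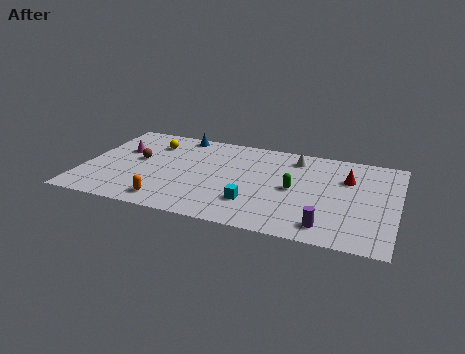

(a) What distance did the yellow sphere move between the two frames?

3.3

The yellow sphere moved from about (4.7, 4.2) to (3.5, 7.3), a distance of √(1.2² + 3.1²) ≈ 3.3.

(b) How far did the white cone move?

1.5

The white cone moved from about (12.8, 7.3) to (11.5, 8.0), a distance of √(1.3² + 0.7²) ≈ 1.5.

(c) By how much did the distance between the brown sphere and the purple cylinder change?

-3.9

They were about 15.3 units apart before and 11.4 after — 3.9 units closer together.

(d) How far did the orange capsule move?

3.7

From (3.1, 4.6) to (5.0, 1.4), the orange capsule covered √(1.9² + 3.2²) ≈ 3.7 units.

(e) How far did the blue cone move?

2.1

The blue cone moved from about (5.8, 6.8) to (4.9, 8.7), a distance of √(0.9² + 1.9²) ≈ 2.1.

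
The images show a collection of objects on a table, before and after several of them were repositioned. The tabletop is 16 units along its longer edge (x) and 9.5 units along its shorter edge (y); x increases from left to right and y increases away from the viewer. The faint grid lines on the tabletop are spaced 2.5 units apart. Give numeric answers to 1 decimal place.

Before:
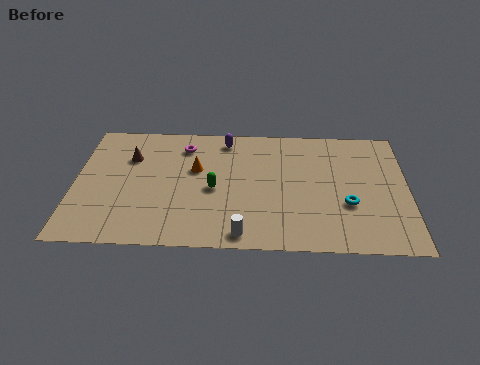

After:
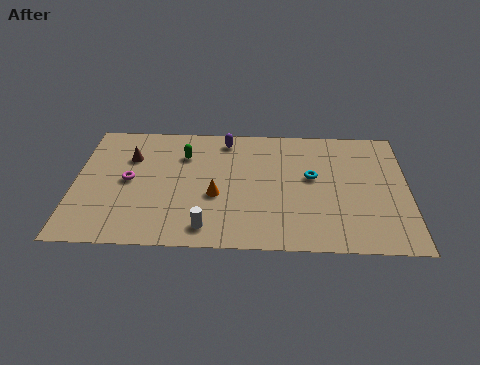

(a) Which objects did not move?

the purple capsule and the brown cone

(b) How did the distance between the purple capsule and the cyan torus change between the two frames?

-2.6

The distance was about 7.6 in the first image and 5.0 in the second, so they moved 2.6 units closer together.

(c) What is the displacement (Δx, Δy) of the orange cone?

(1.0, -2.0)

The orange cone was at about (5.8, 5.8) and moved to about (6.8, 3.8).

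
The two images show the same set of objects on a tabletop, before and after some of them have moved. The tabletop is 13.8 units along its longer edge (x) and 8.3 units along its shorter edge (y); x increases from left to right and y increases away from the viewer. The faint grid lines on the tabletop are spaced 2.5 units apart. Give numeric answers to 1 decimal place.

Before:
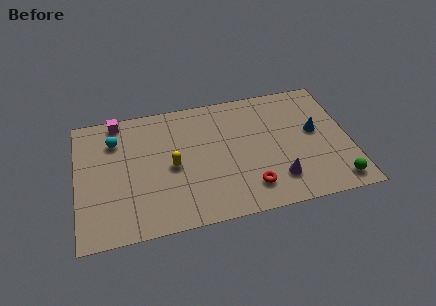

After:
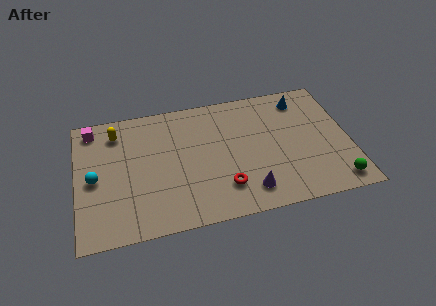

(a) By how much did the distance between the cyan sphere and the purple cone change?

-1.1

Before: roughly 9.1 units apart; after: 8.0. That's 1.1 units closer together.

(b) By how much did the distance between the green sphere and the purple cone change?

+1.4

Before: roughly 3.0 units apart; after: 4.4. That's 1.4 units further apart.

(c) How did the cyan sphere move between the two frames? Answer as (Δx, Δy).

(-1.1, -2.3)

From the two frames, the cyan sphere sits at roughly (2.0, 6.2) before and (0.9, 3.9) after.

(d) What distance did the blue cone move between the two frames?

2.4

The blue cone was near (12.1, 4.6) before and (11.6, 6.9) after, so it travelled √(0.5² + 2.3²) ≈ 2.4 units.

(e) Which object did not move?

the green sphere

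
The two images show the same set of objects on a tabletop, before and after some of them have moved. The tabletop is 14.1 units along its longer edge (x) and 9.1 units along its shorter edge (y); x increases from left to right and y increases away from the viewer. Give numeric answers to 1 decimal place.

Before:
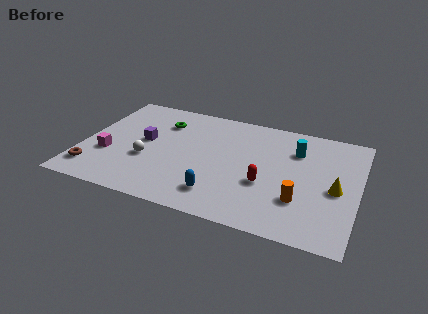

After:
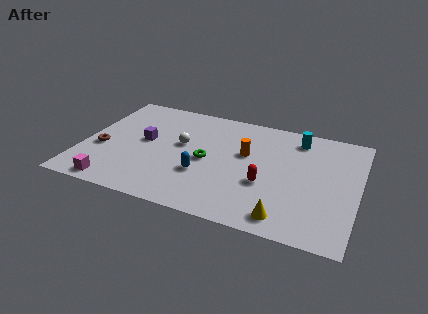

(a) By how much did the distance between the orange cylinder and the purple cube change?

-3.3

They were about 8.5 units apart before and 5.2 after — 3.3 units closer together.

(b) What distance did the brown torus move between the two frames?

1.9

The brown torus moved from about (0.8, 1.7) to (1.0, 3.6), a distance of √(0.2² + 1.9²) ≈ 1.9.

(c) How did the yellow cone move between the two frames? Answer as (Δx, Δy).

(-2.3, -2.9)

The yellow cone started near (13.0, 4.1) and ended near (10.7, 1.2).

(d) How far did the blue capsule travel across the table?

1.6

The blue capsule moved from about (7.3, 1.8) to (6.3, 3.1), a distance of √(1.0² + 1.3²) ≈ 1.6.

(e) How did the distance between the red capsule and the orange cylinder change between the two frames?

+0.5

They were about 1.9 units apart before and 2.4 after — 0.5 units further apart.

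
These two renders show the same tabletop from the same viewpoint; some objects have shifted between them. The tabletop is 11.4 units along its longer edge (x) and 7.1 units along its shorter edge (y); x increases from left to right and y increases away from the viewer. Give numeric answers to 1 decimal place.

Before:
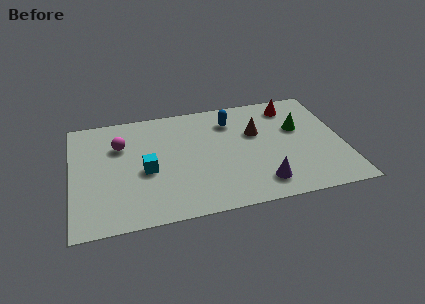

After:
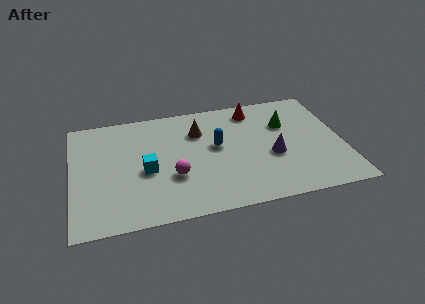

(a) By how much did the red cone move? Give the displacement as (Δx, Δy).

(-1.6, 0.1)

The red cone started near (9.4, 5.9) and ended near (7.8, 6.0).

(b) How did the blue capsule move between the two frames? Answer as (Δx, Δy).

(-0.7, -1.5)

The blue capsule was at about (6.8, 5.5) and moved to about (6.1, 4.0).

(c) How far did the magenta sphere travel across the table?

3.2

The magenta sphere was near (2.1, 4.9) before and (4.2, 2.5) after, so it travelled √(2.1² + 2.4²) ≈ 3.2 units.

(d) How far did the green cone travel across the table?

0.6

The green cone moved from about (9.6, 4.4) to (9.1, 4.8), a distance of √(0.5² + 0.4²) ≈ 0.6.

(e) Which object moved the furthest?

the magenta sphere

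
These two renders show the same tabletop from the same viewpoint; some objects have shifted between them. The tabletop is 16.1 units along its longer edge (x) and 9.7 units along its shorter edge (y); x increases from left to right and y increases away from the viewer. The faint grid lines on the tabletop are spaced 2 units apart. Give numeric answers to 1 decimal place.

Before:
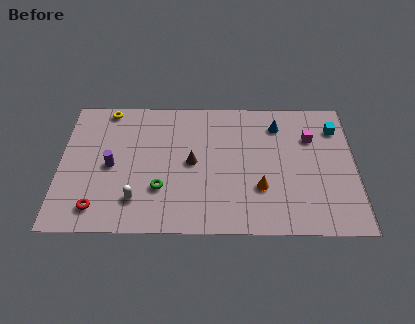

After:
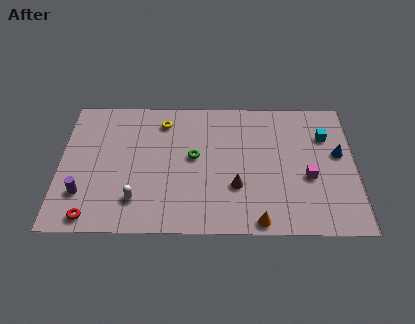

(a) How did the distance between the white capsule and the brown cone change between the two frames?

+1.5

The distance was about 4.0 in the first image and 5.5 in the second, so they moved 1.5 units further apart.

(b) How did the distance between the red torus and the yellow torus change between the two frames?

+0.7

The distance was about 7.2 in the first image and 7.9 in the second, so they moved 0.7 units further apart.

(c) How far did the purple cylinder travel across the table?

2.5

The purple cylinder moved from about (2.8, 4.6) to (1.3, 2.6), a distance of √(1.5² + 2.0²) ≈ 2.5.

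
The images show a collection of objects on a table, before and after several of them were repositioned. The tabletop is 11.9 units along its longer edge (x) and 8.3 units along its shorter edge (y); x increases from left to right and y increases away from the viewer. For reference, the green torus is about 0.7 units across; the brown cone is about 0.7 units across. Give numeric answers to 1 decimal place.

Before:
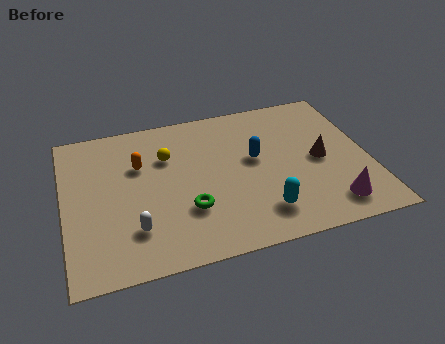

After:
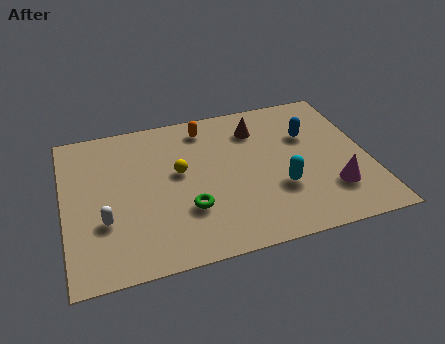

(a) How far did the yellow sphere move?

1.1

The yellow sphere was near (4.1, 5.7) before and (4.5, 4.7) after, so it travelled √(0.4² + 1.0²) ≈ 1.1 units.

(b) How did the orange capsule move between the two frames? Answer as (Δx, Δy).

(2.7, 1.5)

From the two frames, the orange capsule sits at roughly (3.0, 5.5) before and (5.7, 7.0) after.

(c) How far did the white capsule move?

1.3

The white capsule moved from about (2.6, 2.1) to (1.5, 2.8), a distance of √(1.1² + 0.7²) ≈ 1.3.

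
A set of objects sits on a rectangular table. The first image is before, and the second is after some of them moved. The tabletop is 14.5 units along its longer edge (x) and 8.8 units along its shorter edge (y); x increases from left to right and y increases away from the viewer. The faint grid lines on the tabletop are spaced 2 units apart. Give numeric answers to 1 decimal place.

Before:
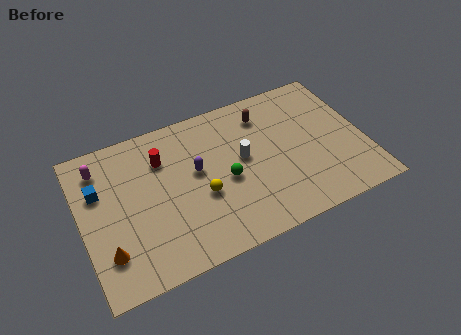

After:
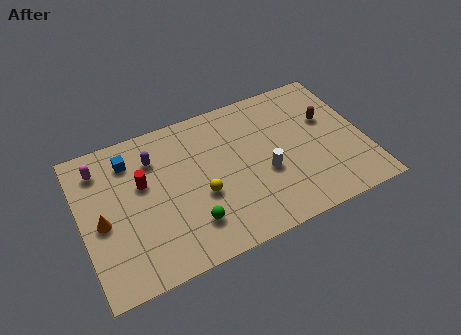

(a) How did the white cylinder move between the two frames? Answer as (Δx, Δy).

(1.0, -1.3)

The white cylinder was at about (8.3, 4.8) and moved to about (9.3, 3.5).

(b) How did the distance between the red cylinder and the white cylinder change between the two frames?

+2.1

The distance was about 4.3 in the first image and 6.4 in the second, so they moved 2.1 units further apart.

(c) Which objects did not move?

the magenta capsule and the yellow sphere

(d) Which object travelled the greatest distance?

the brown capsule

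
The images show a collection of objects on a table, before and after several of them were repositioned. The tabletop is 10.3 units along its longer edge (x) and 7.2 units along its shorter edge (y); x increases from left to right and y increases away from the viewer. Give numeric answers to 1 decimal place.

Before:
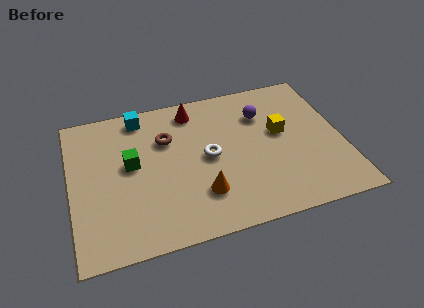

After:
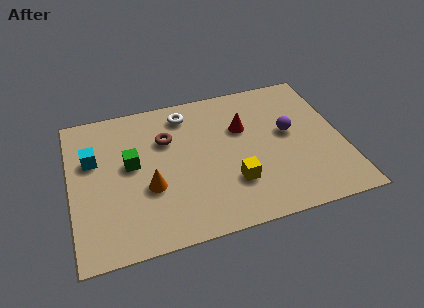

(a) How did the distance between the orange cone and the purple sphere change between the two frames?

+1.4

They were about 4.2 units apart before and 5.6 after — 1.4 units further apart.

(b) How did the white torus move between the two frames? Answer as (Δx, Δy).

(-0.7, 2.4)

The white torus was at about (5.2, 3.6) and moved to about (4.5, 6.0).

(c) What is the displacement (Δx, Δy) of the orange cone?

(-1.9, 0.8)

The orange cone was at about (4.8, 1.9) and moved to about (2.9, 2.7).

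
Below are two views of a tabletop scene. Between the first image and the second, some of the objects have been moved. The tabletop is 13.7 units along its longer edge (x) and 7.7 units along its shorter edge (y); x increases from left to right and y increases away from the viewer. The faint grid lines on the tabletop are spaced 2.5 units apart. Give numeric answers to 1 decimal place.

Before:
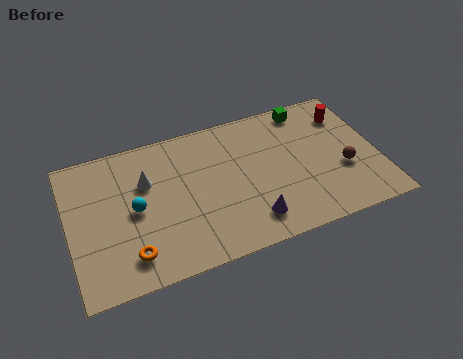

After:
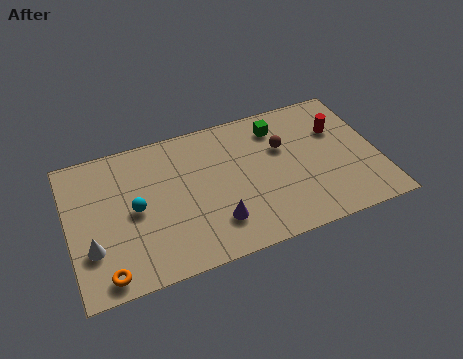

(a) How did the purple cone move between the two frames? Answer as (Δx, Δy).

(-1.5, 0.4)

From the two frames, the purple cone sits at roughly (7.8, 1.5) before and (6.3, 1.9) after.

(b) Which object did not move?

the cyan sphere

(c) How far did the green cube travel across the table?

1.5

The green cube moved from about (10.9, 6.8) to (9.5, 6.2), a distance of √(1.4² + 0.6²) ≈ 1.5.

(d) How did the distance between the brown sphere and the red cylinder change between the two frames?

-0.5

Before: roughly 3.0 units apart; after: 2.5. That's 0.5 units closer together.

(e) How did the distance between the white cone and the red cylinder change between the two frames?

+2.4

The distance was about 9.1 in the first image and 11.5 in the second, so they moved 2.4 units further apart.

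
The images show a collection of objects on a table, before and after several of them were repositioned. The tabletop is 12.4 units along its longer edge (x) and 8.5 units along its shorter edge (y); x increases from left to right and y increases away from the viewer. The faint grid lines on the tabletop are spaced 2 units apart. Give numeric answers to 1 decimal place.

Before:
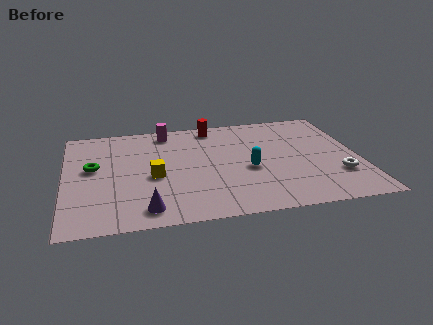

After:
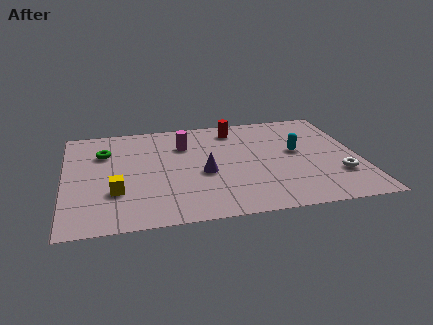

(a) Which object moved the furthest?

the purple cone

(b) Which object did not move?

the white torus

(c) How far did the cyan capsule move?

2.4

From (7.7, 3.6) to (9.8, 4.7), the cyan capsule covered √(2.1² + 1.1²) ≈ 2.4 units.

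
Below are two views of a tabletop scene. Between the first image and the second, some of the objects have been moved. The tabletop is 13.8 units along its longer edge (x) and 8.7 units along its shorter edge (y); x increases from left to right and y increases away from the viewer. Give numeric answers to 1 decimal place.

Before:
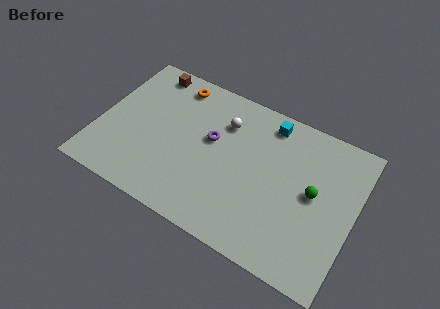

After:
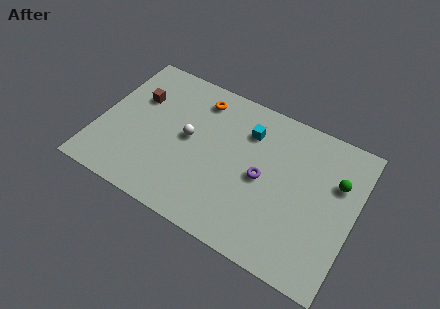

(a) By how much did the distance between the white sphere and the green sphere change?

+2.6

They were about 5.4 units apart before and 8.0 after — 2.6 units further apart.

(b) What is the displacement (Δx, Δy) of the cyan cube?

(-1.0, -1.0)

The cyan cube was at about (8.8, 7.5) and moved to about (7.8, 6.5).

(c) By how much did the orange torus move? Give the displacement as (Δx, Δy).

(1.4, -0.3)

From the two frames, the orange torus sits at roughly (3.6, 7.5) before and (5.0, 7.2) after.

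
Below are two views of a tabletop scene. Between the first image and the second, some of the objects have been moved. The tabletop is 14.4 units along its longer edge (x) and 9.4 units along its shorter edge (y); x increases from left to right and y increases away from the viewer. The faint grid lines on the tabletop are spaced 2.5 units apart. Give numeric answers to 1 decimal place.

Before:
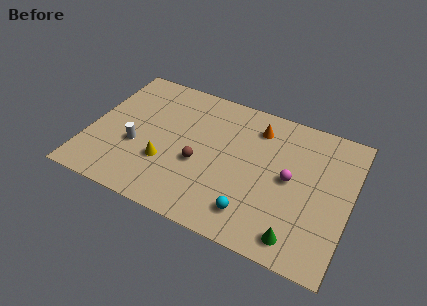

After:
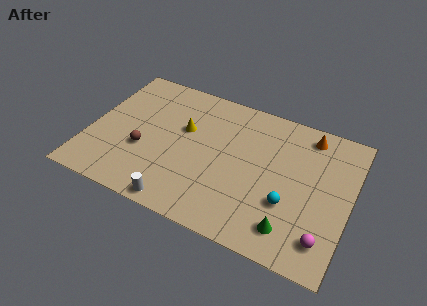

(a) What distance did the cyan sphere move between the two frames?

2.3

The cyan sphere was near (9.4, 1.8) before and (11.2, 3.2) after, so it travelled √(1.8² + 1.4²) ≈ 2.3 units.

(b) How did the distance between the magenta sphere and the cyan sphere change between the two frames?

-0.9

They were about 3.4 units apart before and 2.5 after — 0.9 units closer together.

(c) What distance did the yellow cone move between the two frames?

2.8

The yellow cone was near (4.4, 3.1) before and (5.1, 5.8) after, so it travelled √(0.7² + 2.7²) ≈ 2.8 units.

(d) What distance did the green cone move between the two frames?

0.6

From (11.9, 1.3) to (11.5, 1.7), the green cone covered √(0.4² + 0.4²) ≈ 0.6 units.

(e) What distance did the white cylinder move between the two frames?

4.0

The white cylinder moved from about (2.7, 3.6) to (5.5, 0.8), a distance of √(2.8² + 2.8²) ≈ 4.0.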